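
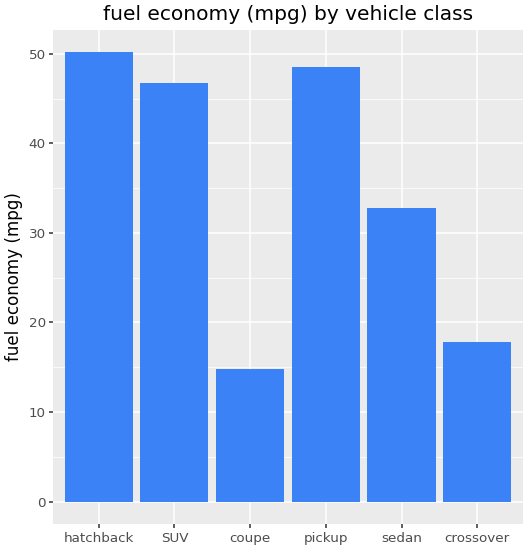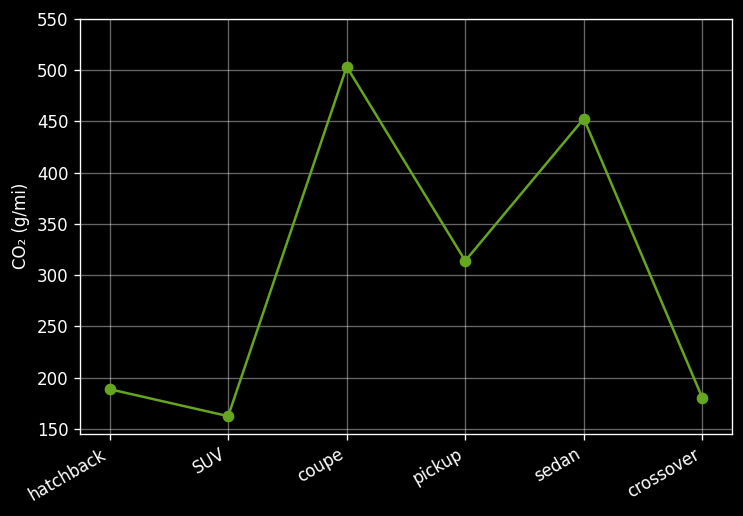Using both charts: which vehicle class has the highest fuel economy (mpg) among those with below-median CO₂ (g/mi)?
Chart 2 median CO₂ (g/mi) ≈ 250; below-median vehicle classes: hatchback, SUV, crossover. Among those, hatchback has the highest fuel economy (mpg) (≈ 50).

hatchback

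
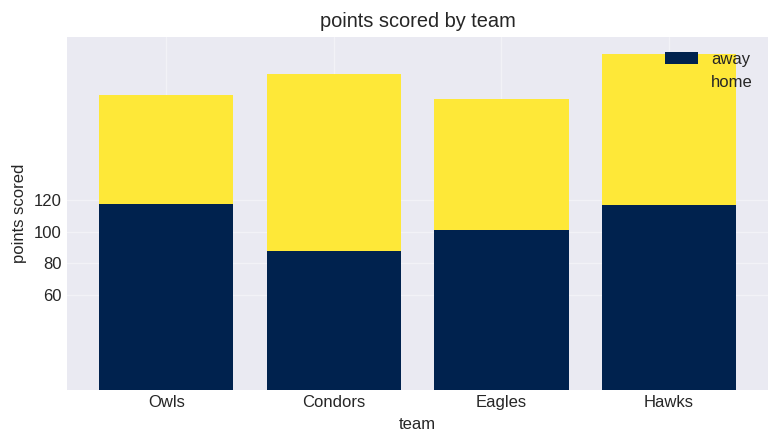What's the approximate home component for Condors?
≈ 120

home top ≈ 200, bottom ≈ 80; segment ≈ 120.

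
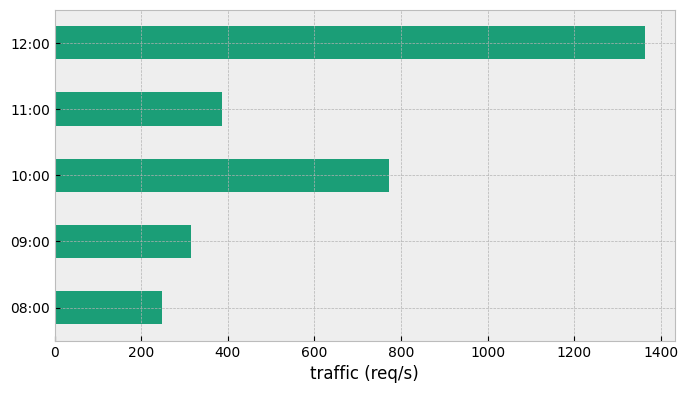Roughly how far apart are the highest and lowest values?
≈ 1200

Max 12:00 ≈ 1400, min 08:00 ≈ 200; range ≈ 1200.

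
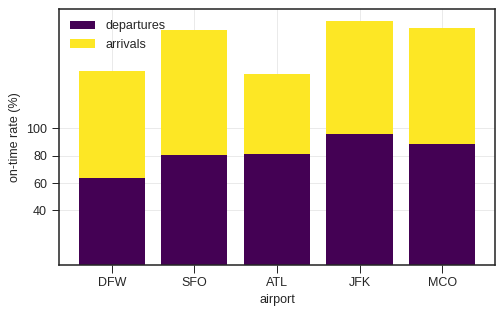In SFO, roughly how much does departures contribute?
departures top ≈ 80, bottom ≈ 0; segment ≈ 80.

≈ 80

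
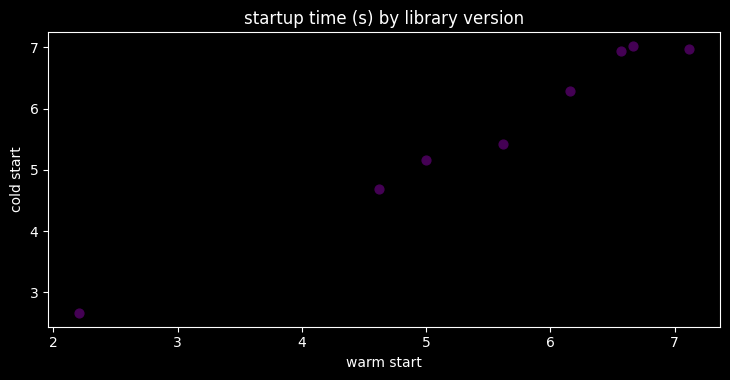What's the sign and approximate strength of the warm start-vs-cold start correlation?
Points are positively correlated; strong (|r| ≈ 1.0).

positive, strong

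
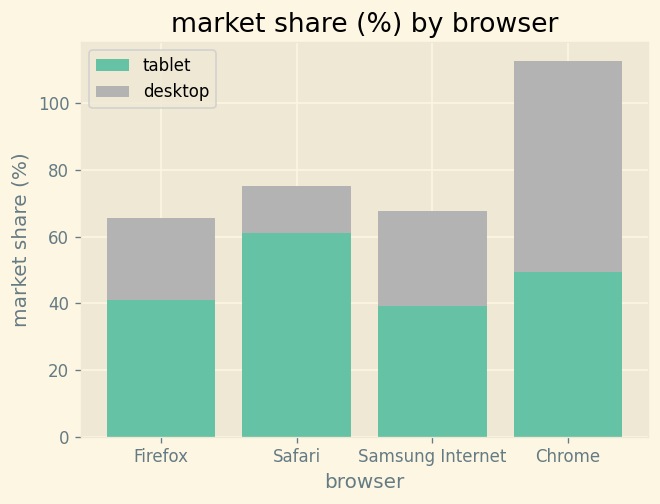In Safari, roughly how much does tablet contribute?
≈ 60

tablet top ≈ 60, bottom ≈ 0; segment ≈ 60.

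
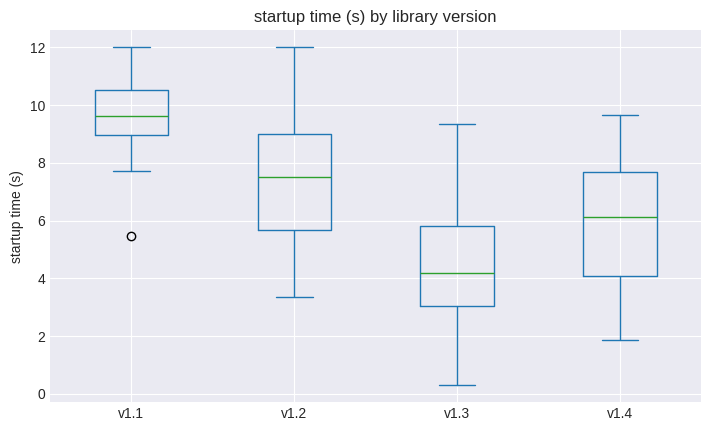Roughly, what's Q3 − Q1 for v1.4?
≈ 3.5

Q3 ≈ 7.5, Q1 ≈ 4.0; IQR ≈ 3.5.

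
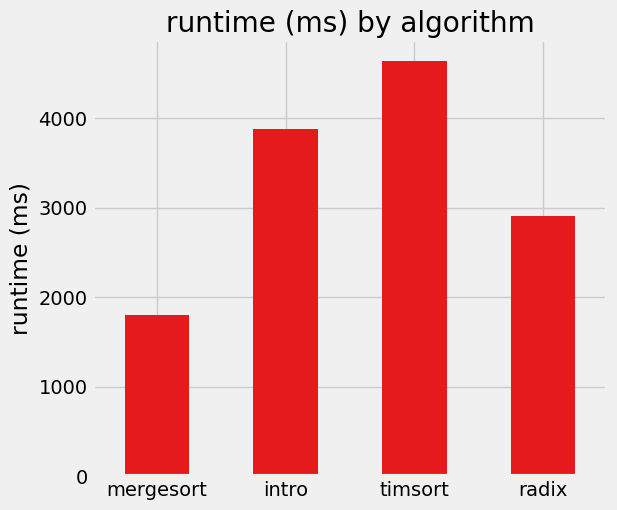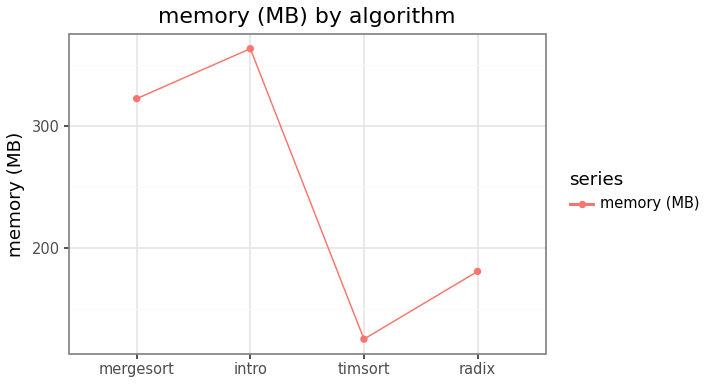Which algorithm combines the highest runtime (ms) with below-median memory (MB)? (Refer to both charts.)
timsort

Chart 2 median memory (MB) ≈ 250; below-median algorithms: timsort, radix. Among those, timsort has the highest runtime (ms) (≈ 4500).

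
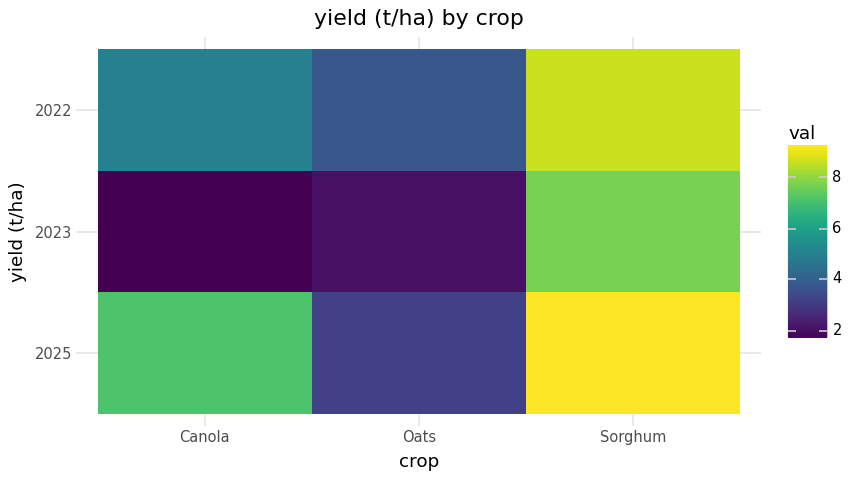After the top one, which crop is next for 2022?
Top 3 for 2022: Sorghum ≈ 9, Canola ≈ 5, Oats ≈ 4.

Canola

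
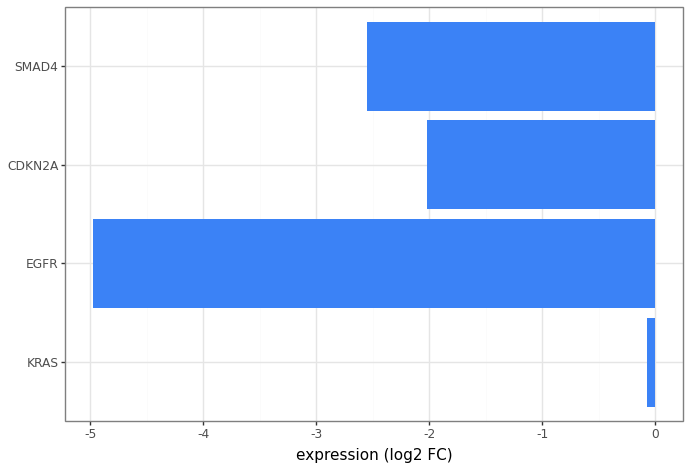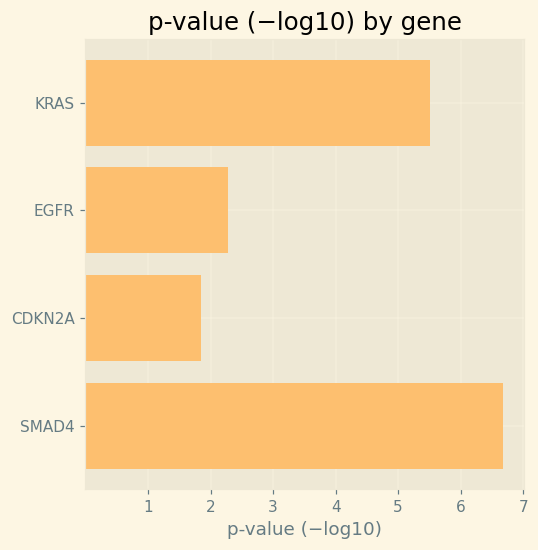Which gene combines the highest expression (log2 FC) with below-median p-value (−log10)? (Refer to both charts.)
Chart 2 median p-value (−log10) ≈ 4; below-median genes: EGFR, CDKN2A. Among those, CDKN2A has the highest expression (log2 FC) (≈ -2).

CDKN2A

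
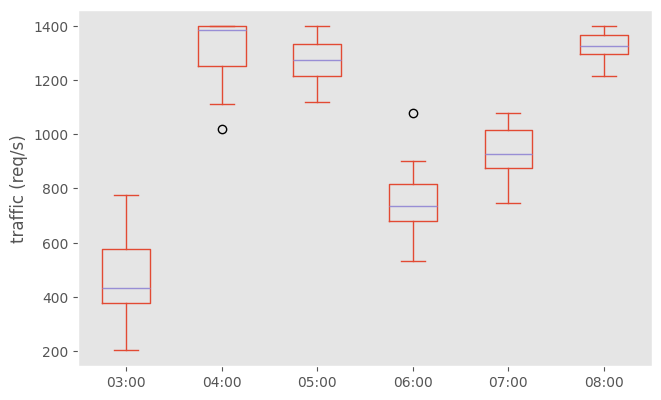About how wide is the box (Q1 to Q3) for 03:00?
Q3 ≈ 600, Q1 ≈ 400; IQR ≈ 200.

≈ 200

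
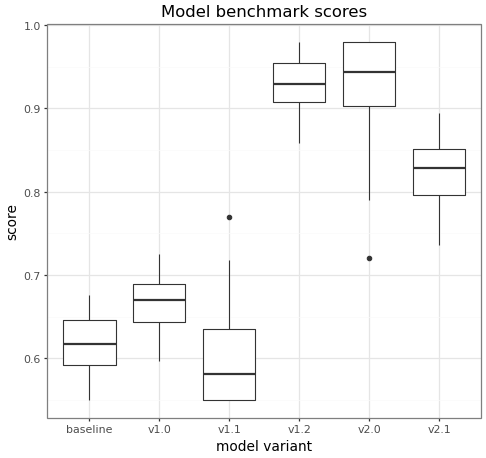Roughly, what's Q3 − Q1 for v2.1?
≈ 0.05

Q3 ≈ 0.85, Q1 ≈ 0.80; IQR ≈ 0.05.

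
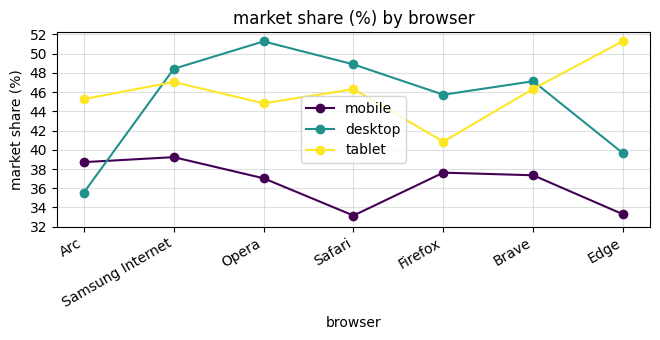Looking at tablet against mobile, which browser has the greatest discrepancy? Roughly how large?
Edge, ≈ 18 %

Edge: tablet ≈ 52, mobile ≈ 34 → gap ≈ 18. Next-largest (Safari) is only ≈ 12.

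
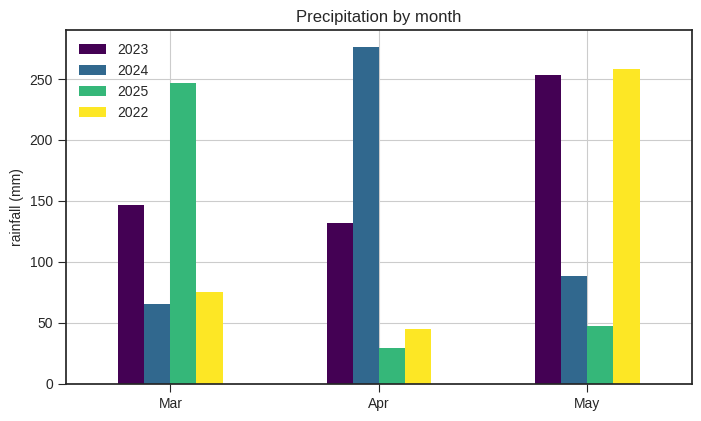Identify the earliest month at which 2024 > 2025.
Apr

Mar: 2024 ≈ 75 vs 2025 ≈ 250 (not yet); Apr: 2024 ≈ 275 vs 2025 ≈ 25 (first crossover).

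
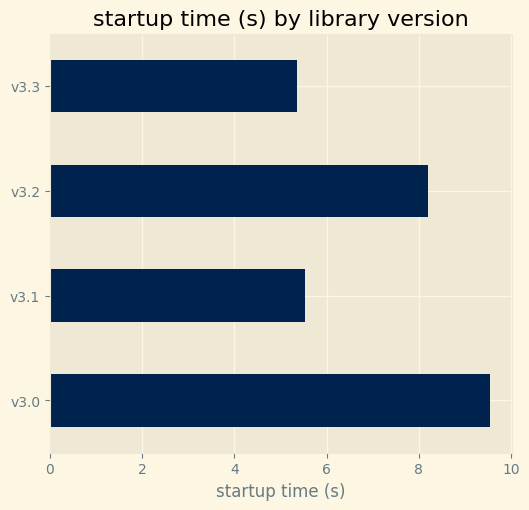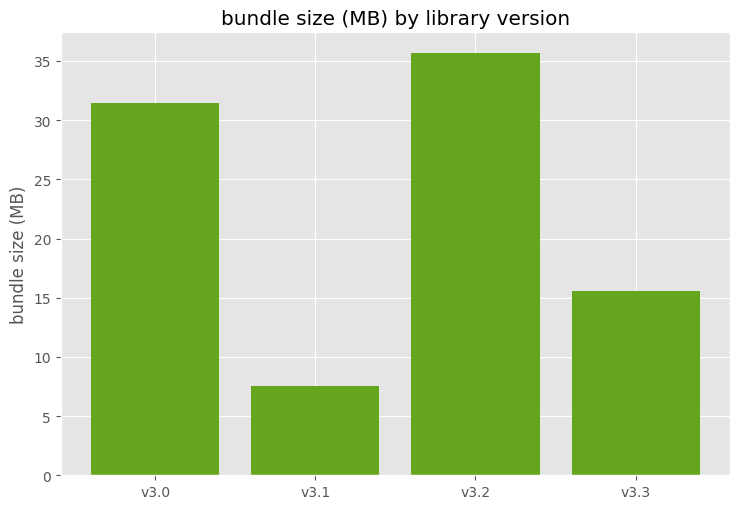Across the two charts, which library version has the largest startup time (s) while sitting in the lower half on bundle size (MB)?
v3.1

Chart 2 median bundle size (MB) ≈ 25; below-median library versions: v3.1, v3.3. Among those, v3.1 has the highest startup time (s) (≈ 6).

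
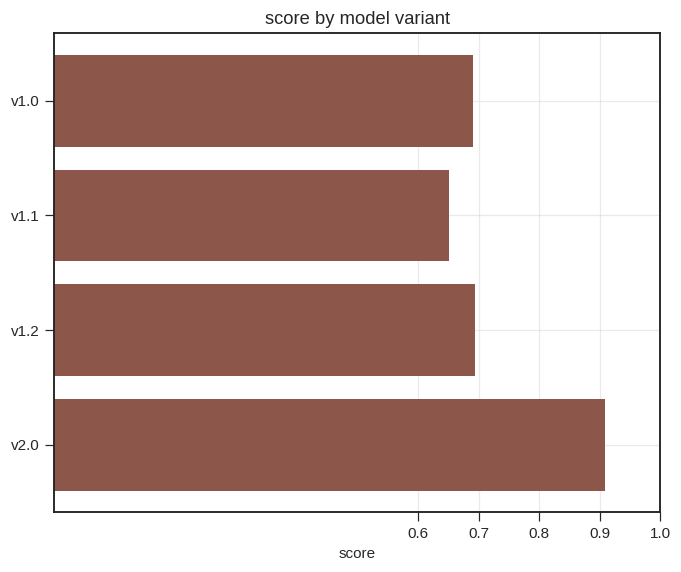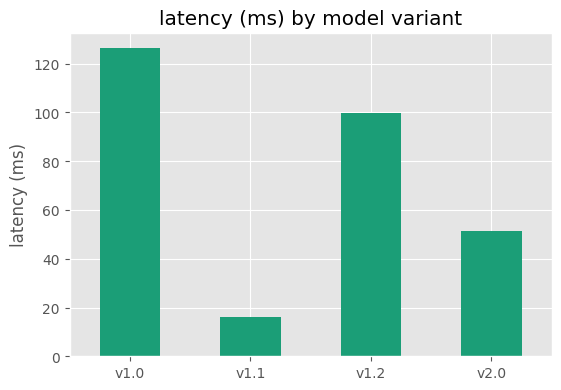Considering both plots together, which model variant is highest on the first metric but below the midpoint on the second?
v2.0

Chart 2 median latency (ms) ≈ 80; below-median model variants: v1.1, v2.0. Among those, v2.0 has the highest score (≈ 0.9).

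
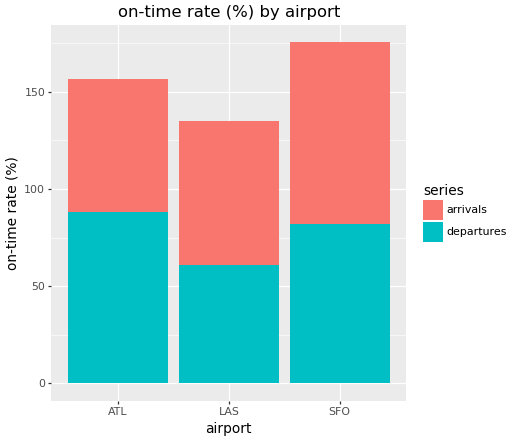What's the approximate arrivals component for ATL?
≈ 80

arrivals top ≈ 160, bottom ≈ 80; segment ≈ 80.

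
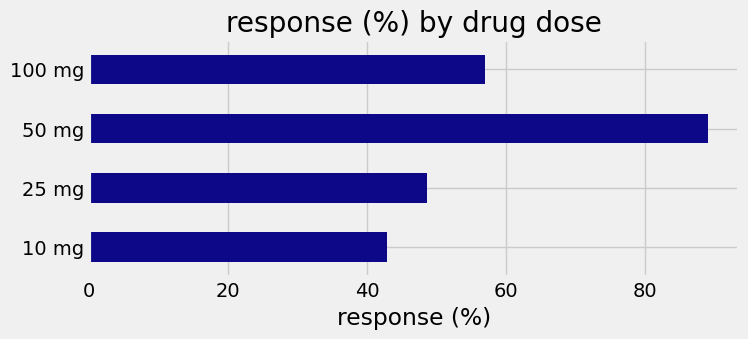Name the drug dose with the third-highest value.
Top 4: 50 mg ≈ 90, 100 mg ≈ 60, 25 mg ≈ 50, 10 mg ≈ 40.

25 mg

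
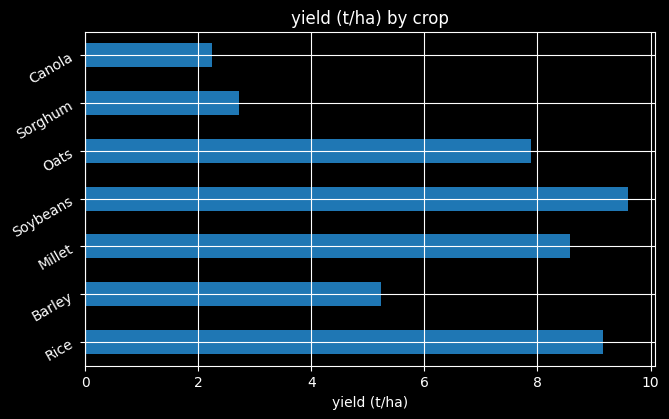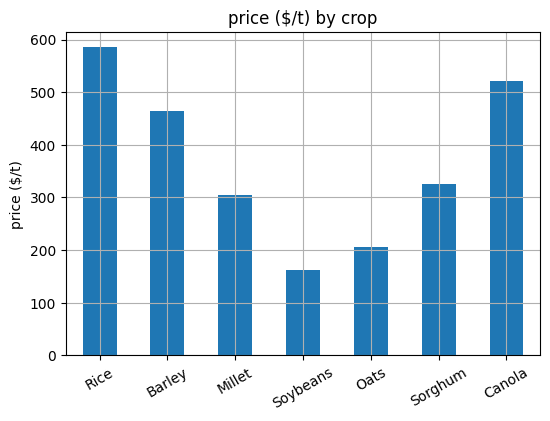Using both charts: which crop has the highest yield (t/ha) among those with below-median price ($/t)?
Soybeans

Chart 2 median price ($/t) ≈ 300; below-median crops: Millet, Soybeans, Oats. Among those, Soybeans has the highest yield (t/ha) (≈ 10).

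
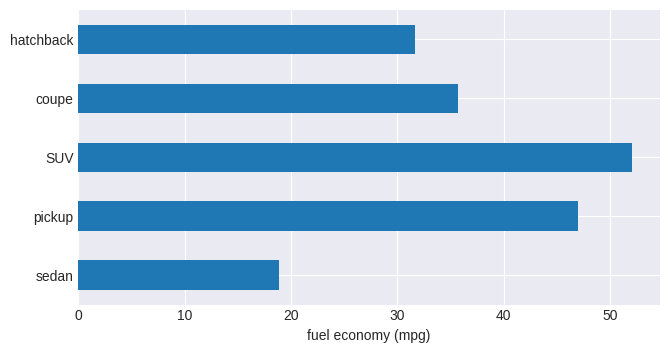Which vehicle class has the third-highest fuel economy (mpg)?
coupe

Top 4: SUV ≈ 50, pickup ≈ 45, coupe ≈ 35, hatchback ≈ 30.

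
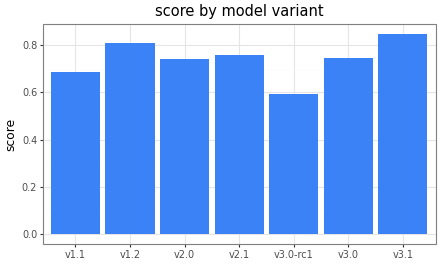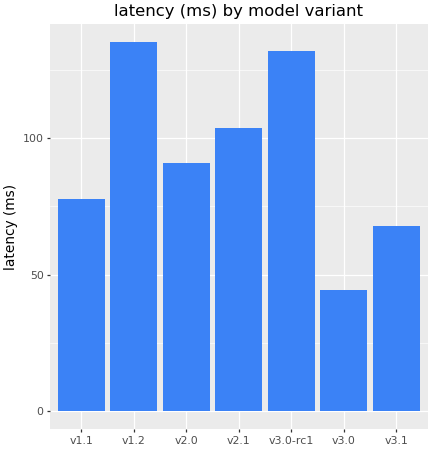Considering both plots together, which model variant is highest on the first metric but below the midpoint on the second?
v3.1

Chart 2 median latency (ms) ≈ 100; below-median model variants: v1.1, v3.0, v3.1. Among those, v3.1 has the highest score (≈ 0.8).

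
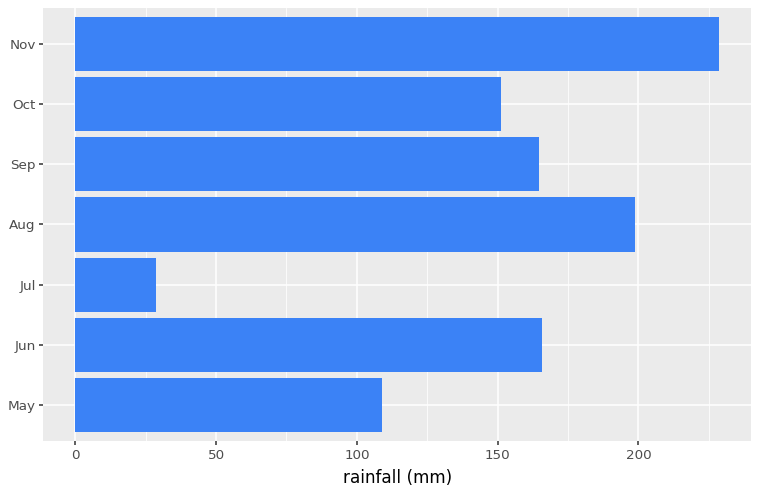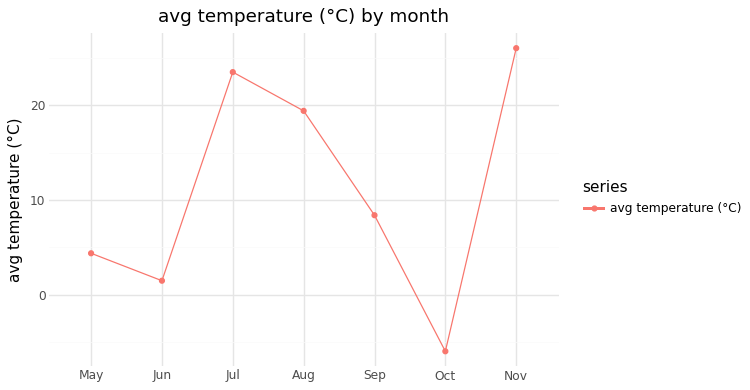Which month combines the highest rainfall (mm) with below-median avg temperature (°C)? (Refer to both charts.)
Chart 2 median avg temperature (°C) ≈ 10; below-median months: May, Jun, Oct. Among those, Jun has the highest rainfall (mm) (≈ 175).

Jun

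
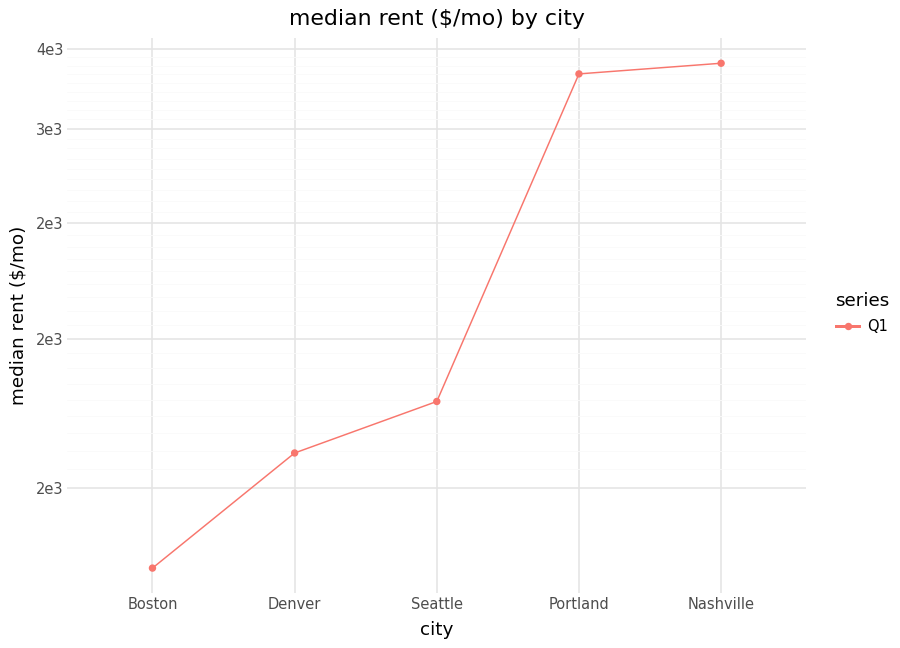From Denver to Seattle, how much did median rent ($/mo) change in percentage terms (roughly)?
Denver ≈ 1600, Seattle ≈ 1800; (1800 − 1600) / 1600 ≈ +12.5%.

≈ +12.5%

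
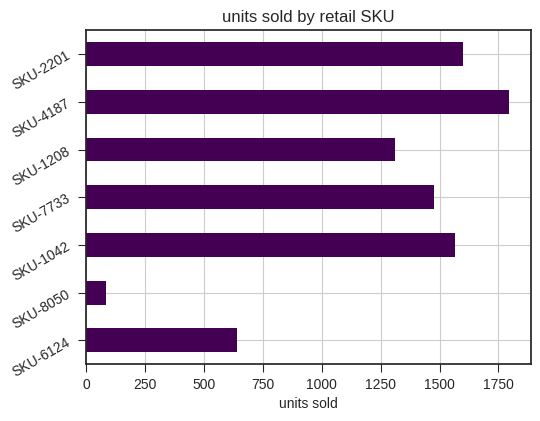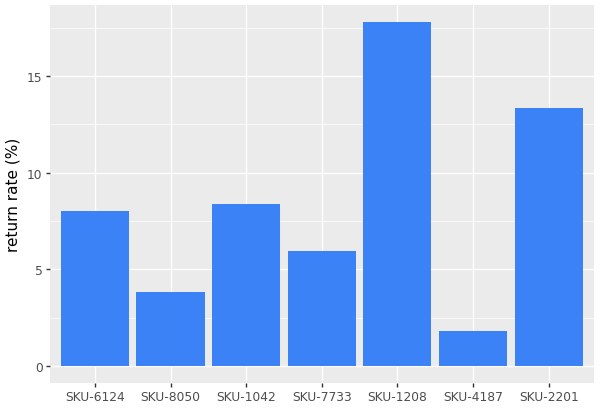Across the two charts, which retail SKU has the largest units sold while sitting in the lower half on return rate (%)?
Chart 2 median return rate (%) ≈ 8; below-median retail SKUs: SKU-8050, SKU-7733, SKU-4187. Among those, SKU-4187 has the highest units sold (≈ 1800).

SKU-4187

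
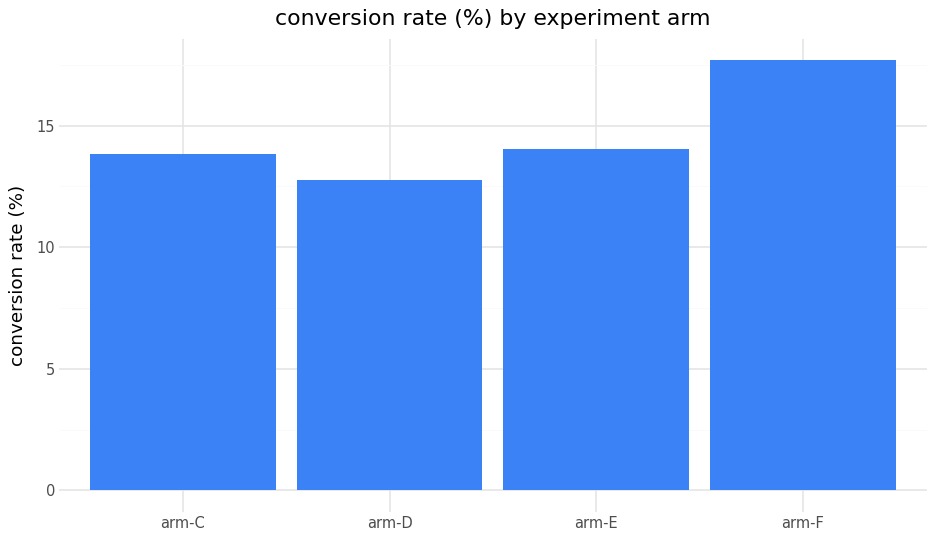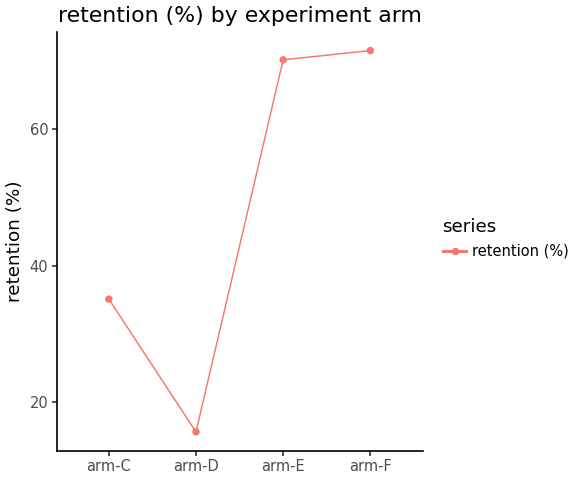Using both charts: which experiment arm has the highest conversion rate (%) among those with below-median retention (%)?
Chart 2 median retention (%) ≈ 50; below-median experiment arms: arm-C, arm-D. Among those, arm-C has the highest conversion rate (%) (≈ 14).

arm-C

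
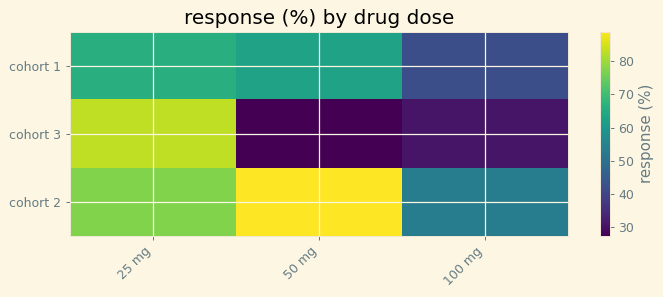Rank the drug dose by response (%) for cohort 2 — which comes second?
Top 3 for cohort 2: 50 mg ≈ 90, 25 mg ≈ 80, 100 mg ≈ 50.

25 mg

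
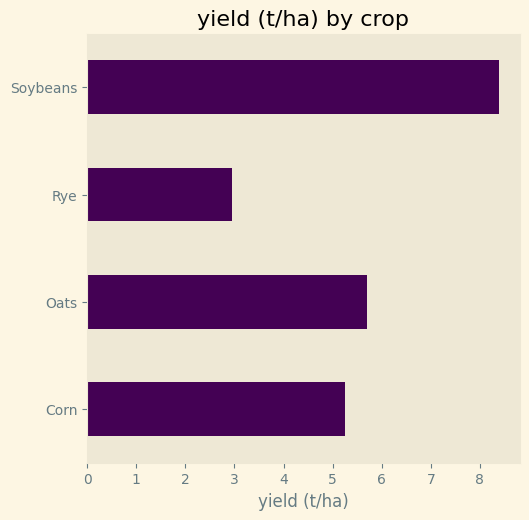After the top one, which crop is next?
Top 3: Soybeans ≈ 8, Oats ≈ 6, Corn ≈ 5.

Oats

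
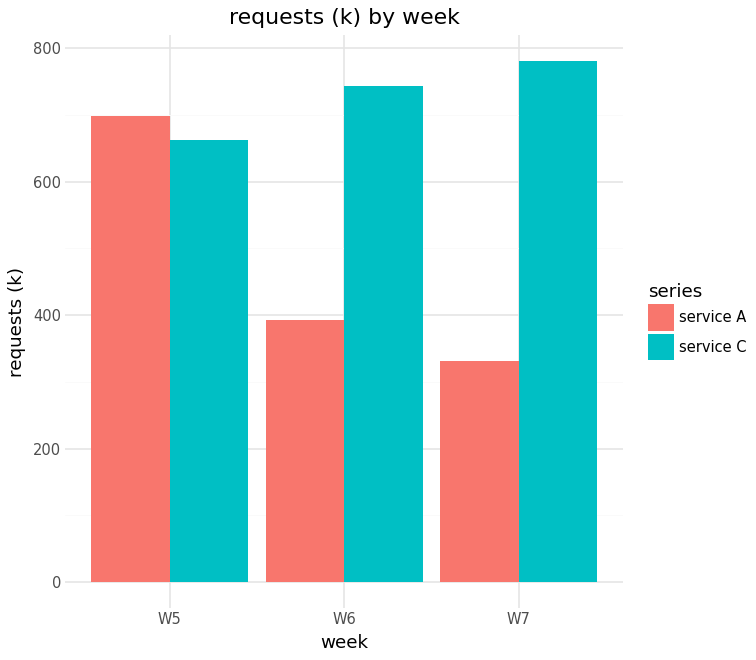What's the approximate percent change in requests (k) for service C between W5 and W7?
≈ +14.3%

W5 ≈ 700, W7 ≈ 800; (800 − 700) / 700 ≈ +14.3%.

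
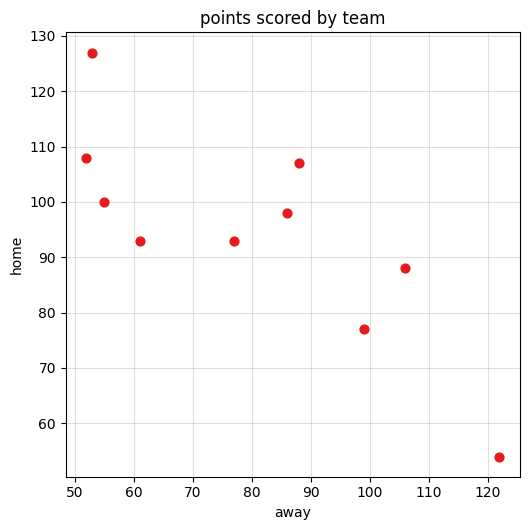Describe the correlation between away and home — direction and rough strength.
Points are negatively correlated; strong (|r| ≈ 0.8).

negative, strong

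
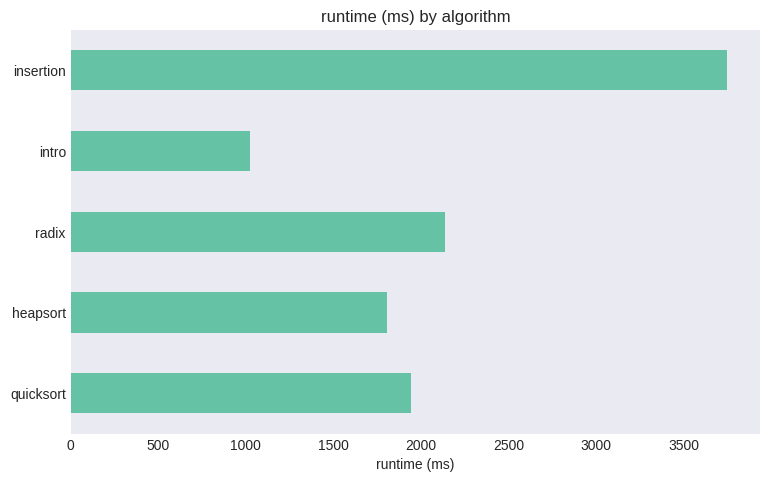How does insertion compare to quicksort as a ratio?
≈ 1.75×

insertion ≈ 3500, quicksort ≈ 2000; 3500/2000 ≈ 1.75.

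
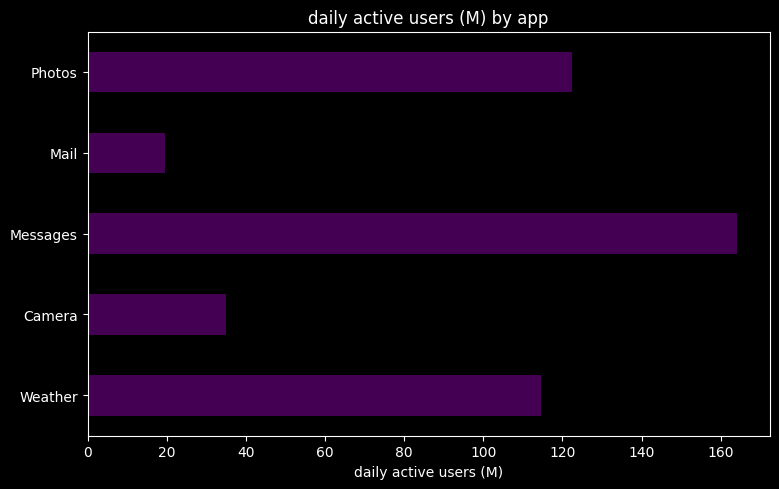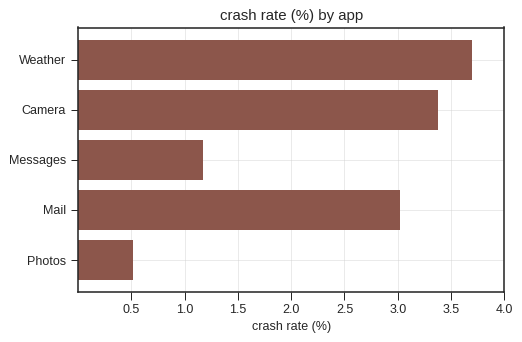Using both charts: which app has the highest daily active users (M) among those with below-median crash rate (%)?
Chart 2 median crash rate (%) ≈ 3; below-median apps: Messages, Photos. Among those, Messages has the highest daily active users (M) (≈ 160).

Messages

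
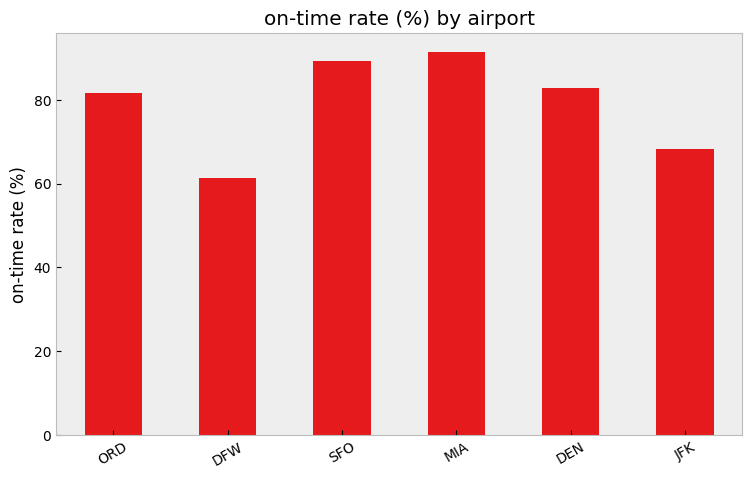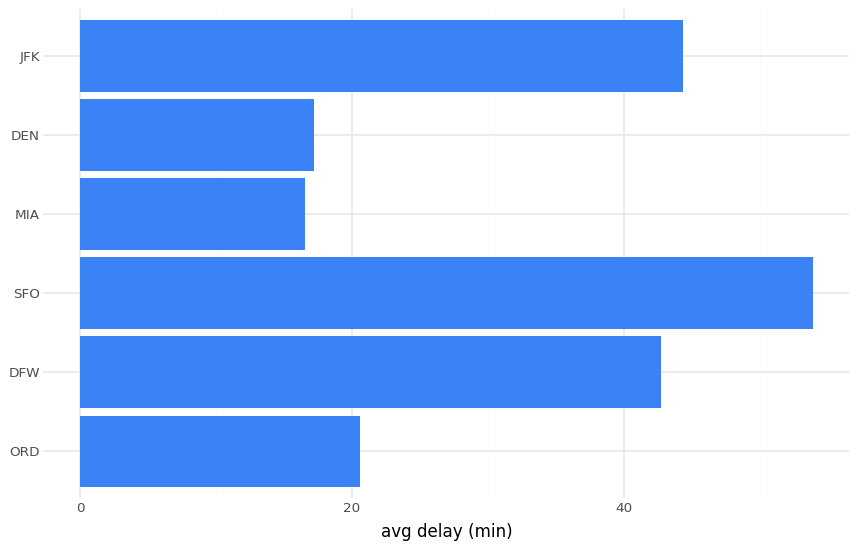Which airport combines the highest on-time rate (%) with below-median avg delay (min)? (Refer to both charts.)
Chart 2 median avg delay (min) ≈ 30; below-median airports: ORD, MIA, DEN. Among those, MIA has the highest on-time rate (%) (≈ 90).

MIA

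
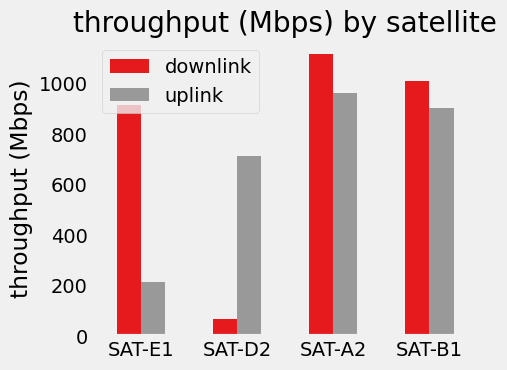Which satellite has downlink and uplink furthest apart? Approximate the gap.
SAT-E1: downlink ≈ 900, uplink ≈ 200 → gap ≈ 700. Next-largest (SAT-D2) is only ≈ 600.

SAT-E1, ≈ 700 Mbps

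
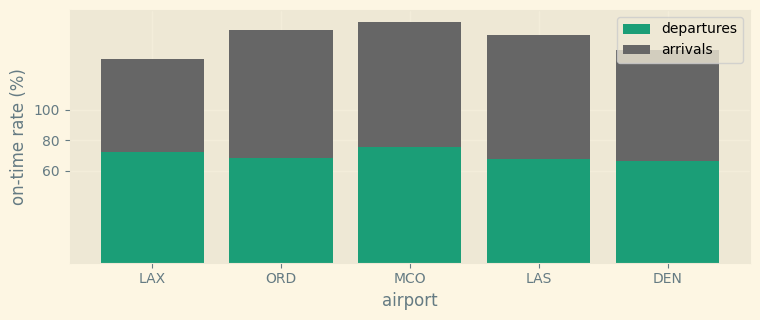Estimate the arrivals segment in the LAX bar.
≈ 60

arrivals top ≈ 140, bottom ≈ 80; segment ≈ 60.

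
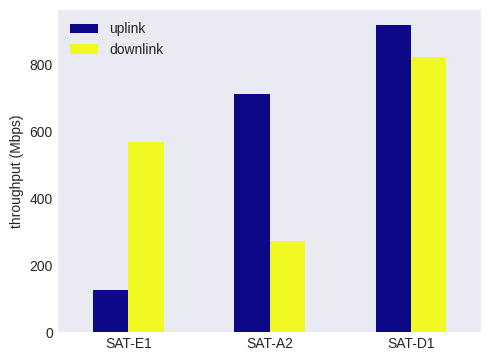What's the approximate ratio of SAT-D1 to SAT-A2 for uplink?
≈ 1.29×

SAT-D1 ≈ 900, SAT-A2 ≈ 700; 900/700 ≈ 1.29.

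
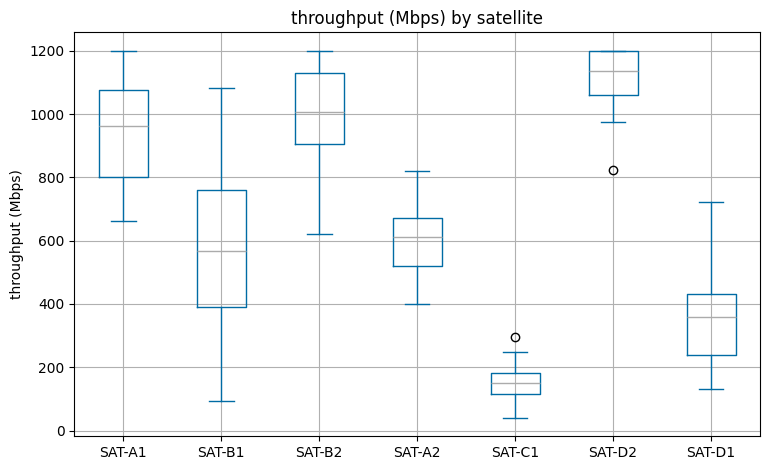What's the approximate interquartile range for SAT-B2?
≈ 200

Q3 ≈ 1100, Q1 ≈ 900; IQR ≈ 200.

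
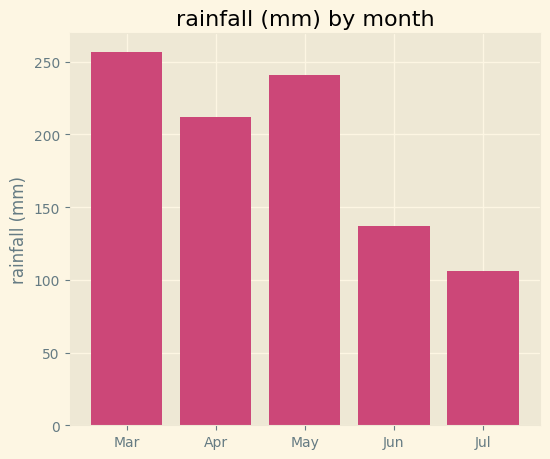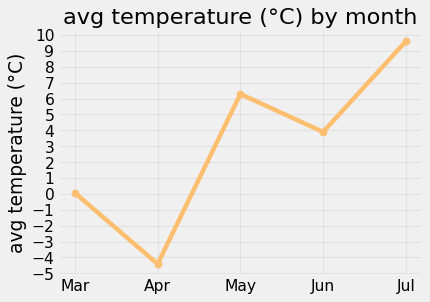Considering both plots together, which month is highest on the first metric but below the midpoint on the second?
Mar

Chart 2 median avg temperature (°C) ≈ 4; below-median months: Mar, Apr. Among those, Mar has the highest rainfall (mm) (≈ 250).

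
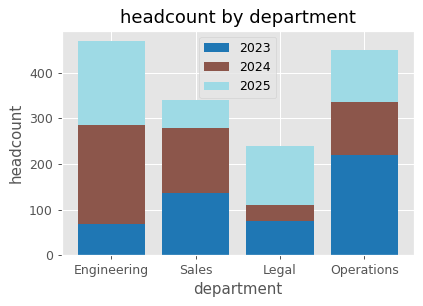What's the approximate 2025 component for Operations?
≈ 100

2025 top ≈ 450, bottom ≈ 350; segment ≈ 100.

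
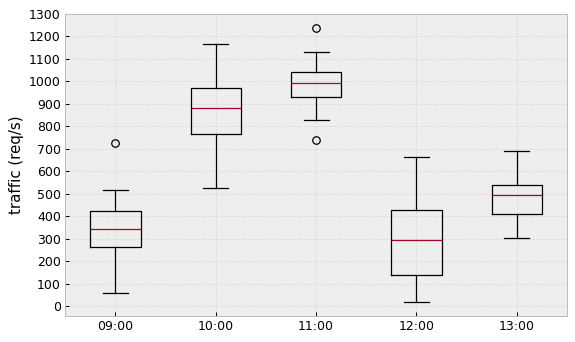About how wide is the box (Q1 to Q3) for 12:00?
≈ 300

Q3 ≈ 400, Q1 ≈ 100; IQR ≈ 300.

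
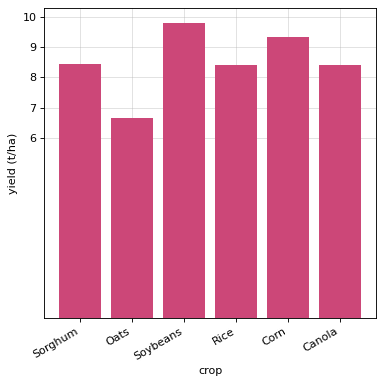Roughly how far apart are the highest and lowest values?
Max Soybeans ≈ 10, min Oats ≈ 7; range ≈ 3.

≈ 3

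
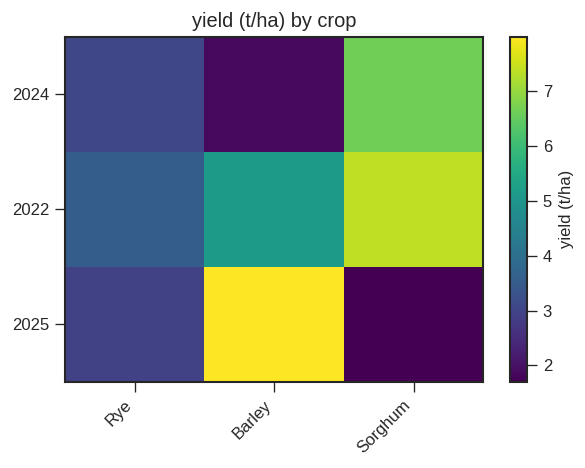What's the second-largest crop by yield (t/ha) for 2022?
Barley

Top 3 for 2022: Sorghum ≈ 7, Barley ≈ 5, Rye ≈ 4.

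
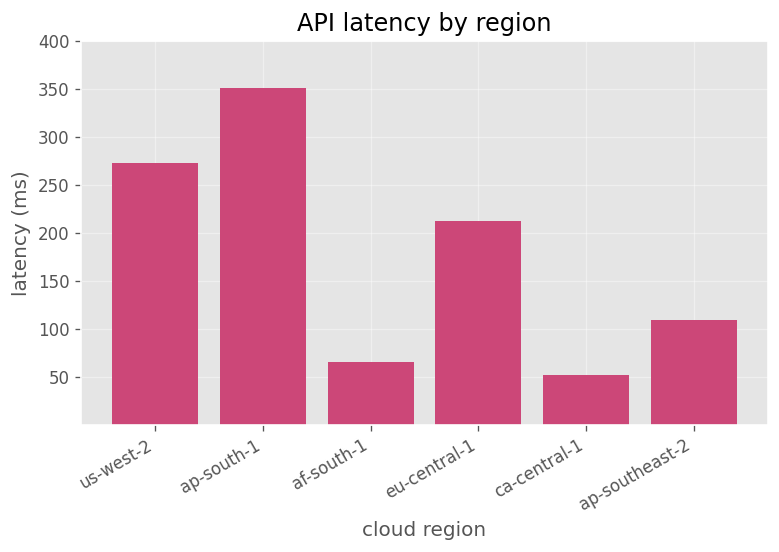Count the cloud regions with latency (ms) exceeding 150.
3

Above 150: us-west-2, ap-south-1, eu-central-1.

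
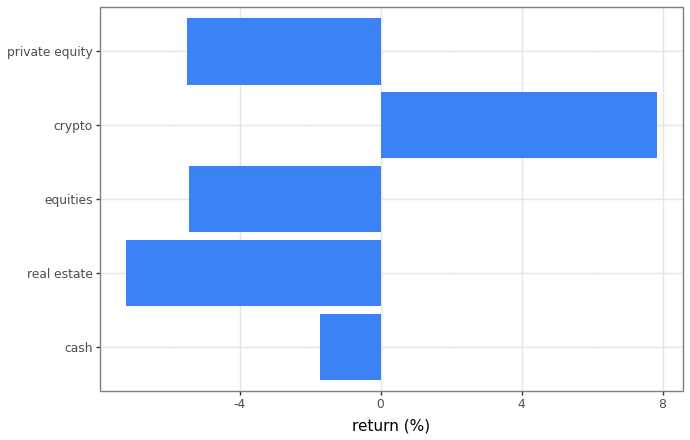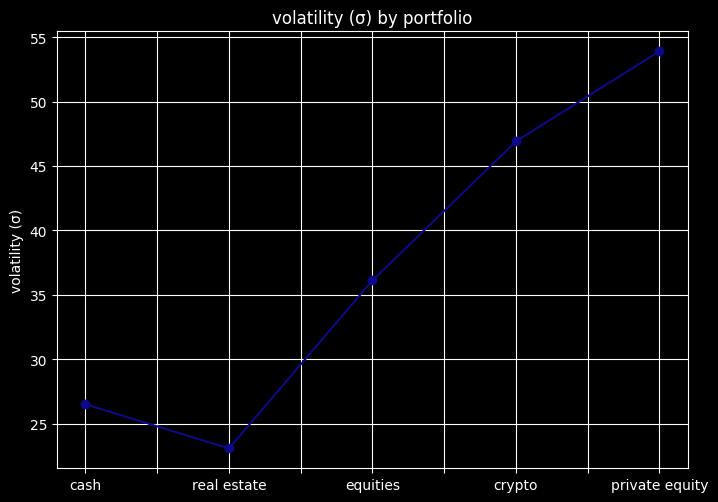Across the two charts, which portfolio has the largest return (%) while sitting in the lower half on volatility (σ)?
Chart 2 median volatility (σ) ≈ 35; below-median portfolios: cash, real estate. Among those, cash has the highest return (%) (≈ -2).

cash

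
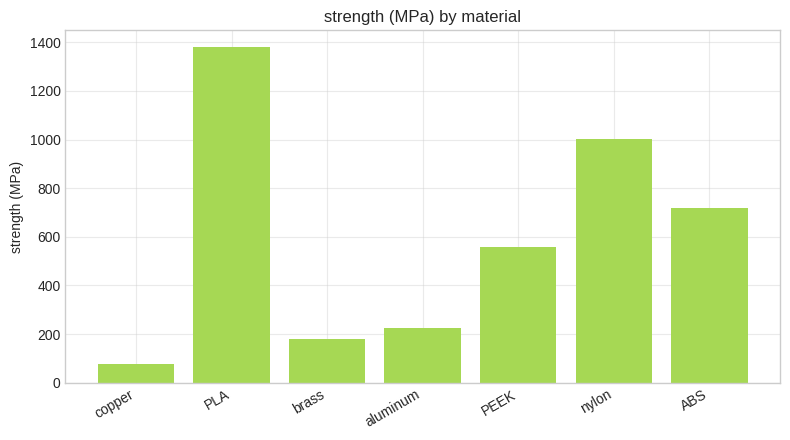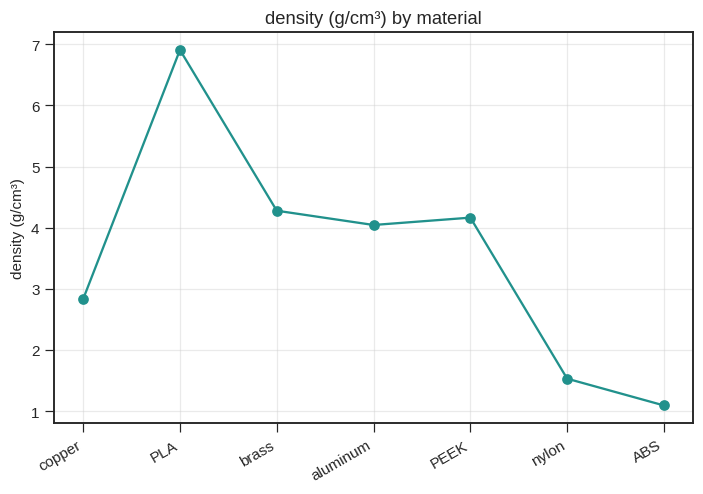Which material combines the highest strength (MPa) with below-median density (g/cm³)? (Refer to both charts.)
nylon

Chart 2 median density (g/cm³) ≈ 4; below-median materials: copper, nylon, ABS. Among those, nylon has the highest strength (MPa) (≈ 1000).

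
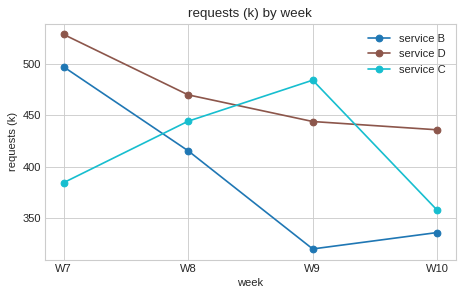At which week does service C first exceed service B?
W8

W7: service C ≈ 380 vs service B ≈ 500 (not yet); W8: service C ≈ 440 vs service B ≈ 420 (first crossover).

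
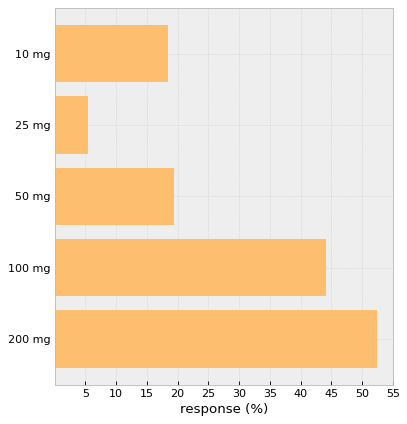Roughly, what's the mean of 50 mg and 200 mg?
(20 + 50) / 2 ≈ 35.

≈ 35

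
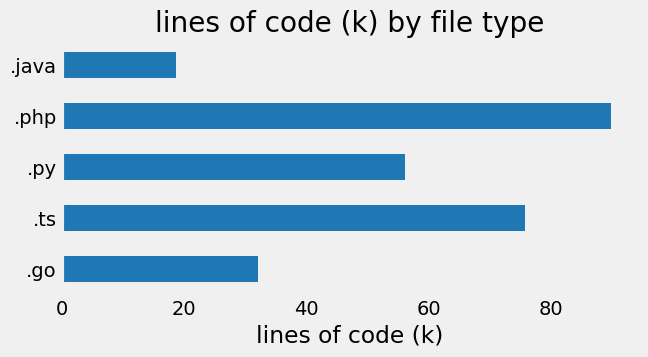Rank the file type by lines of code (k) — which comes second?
Top 3: .php ≈ 90, .ts ≈ 80, .py ≈ 60.

.ts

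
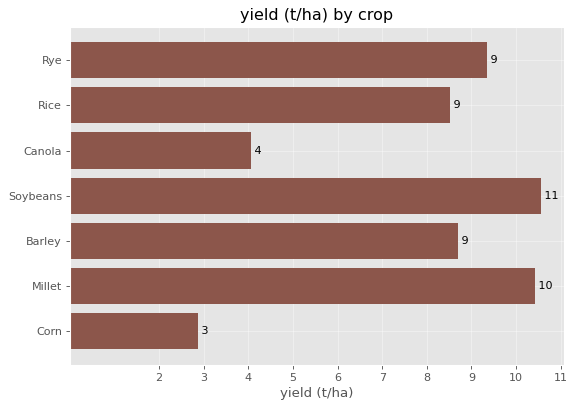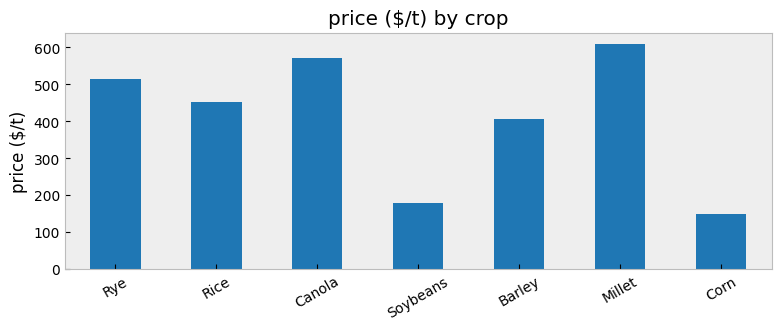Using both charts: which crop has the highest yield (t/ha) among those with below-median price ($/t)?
Soybeans

Chart 2 median price ($/t) ≈ 500; below-median crops: Soybeans, Barley, Corn. Among those, Soybeans has the highest yield (t/ha) (≈ 11).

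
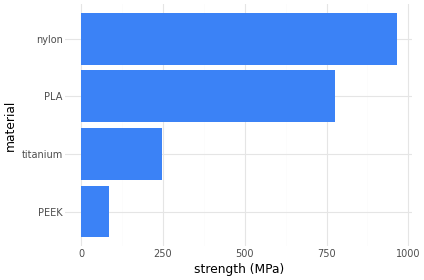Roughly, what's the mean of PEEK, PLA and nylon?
(100 + 800 + 1000) / 3 ≈ 633.

≈ 633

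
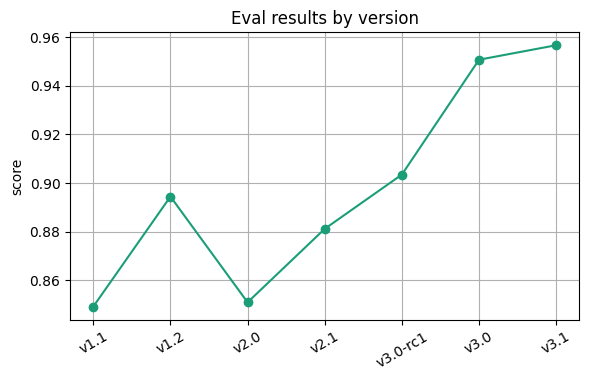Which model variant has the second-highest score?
v3.0

Top 3: v3.1 ≈ 0.96, v3.0 ≈ 0.95, v3.0-rc1 ≈ 0.90.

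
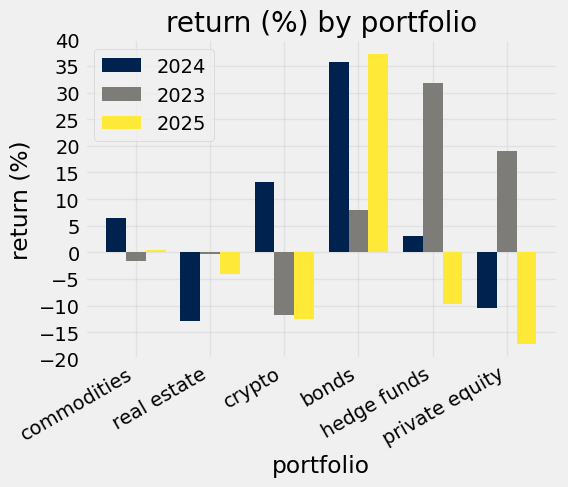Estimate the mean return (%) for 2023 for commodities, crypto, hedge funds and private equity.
≈ 10

(0 + -10 + 30 + 20) / 4 ≈ 10.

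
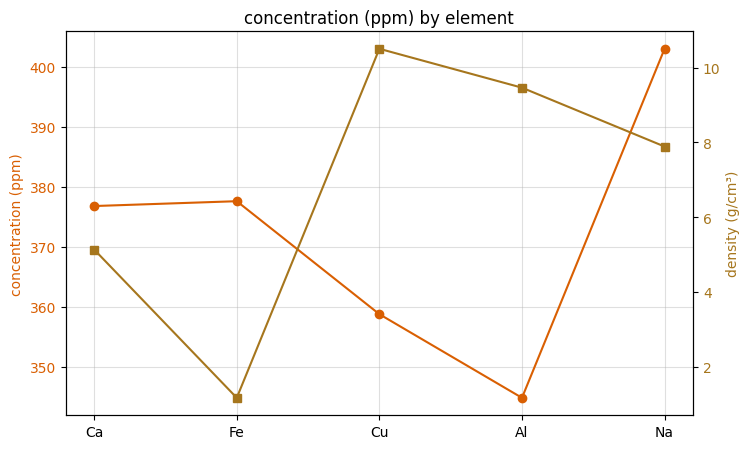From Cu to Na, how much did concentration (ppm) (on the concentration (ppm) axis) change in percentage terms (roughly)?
Cu ≈ 360, Na ≈ 405; (405 − 360) / 360 ≈ +12.5%.

≈ +12.5%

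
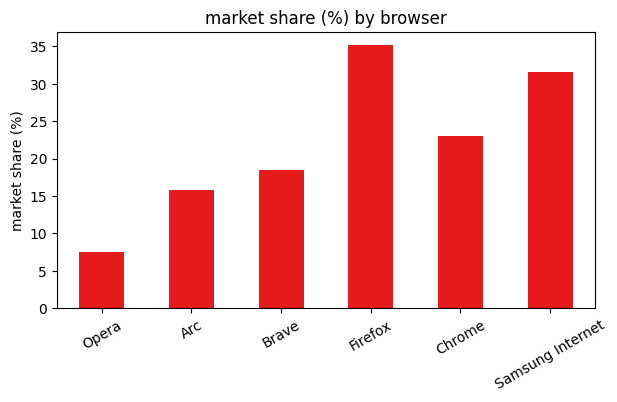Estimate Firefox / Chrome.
Firefox ≈ 35, Chrome ≈ 25; 35/25 ≈ 1.4.

≈ 1.4×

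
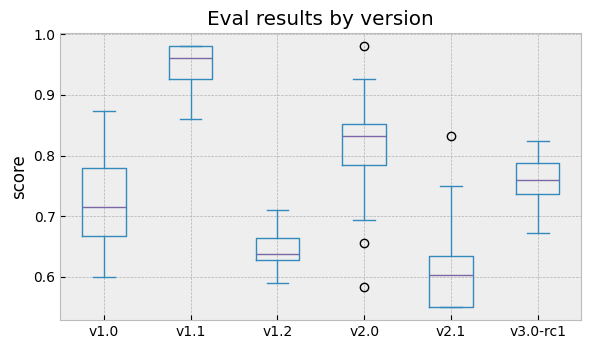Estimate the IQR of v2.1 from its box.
≈ 0.10

Q3 ≈ 0.65, Q1 ≈ 0.55; IQR ≈ 0.10.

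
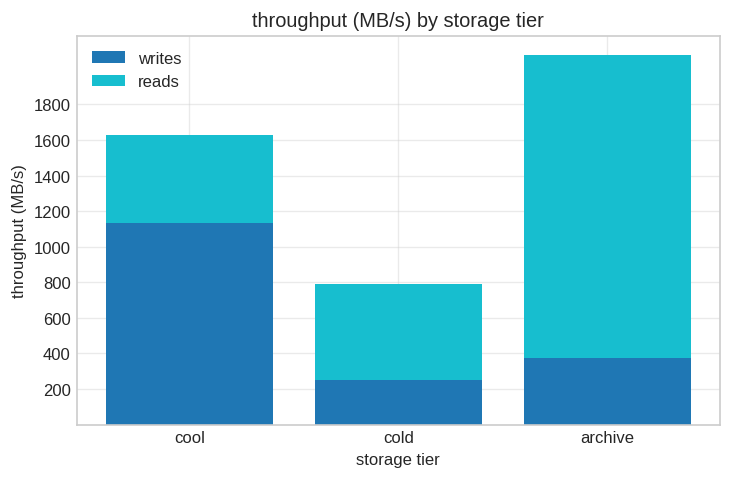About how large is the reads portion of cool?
≈ 400

reads top ≈ 1600, bottom ≈ 1200; segment ≈ 400.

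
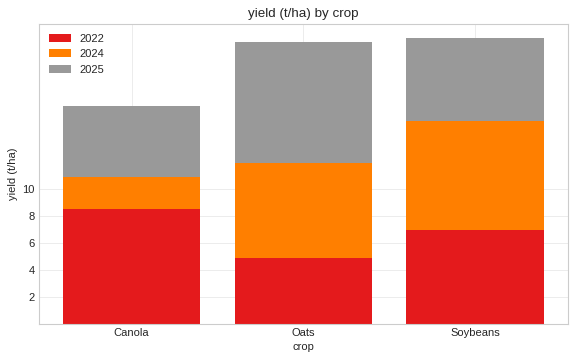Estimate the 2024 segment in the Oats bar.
2024 top ≈ 12, bottom ≈ 4; segment ≈ 8.

≈ 8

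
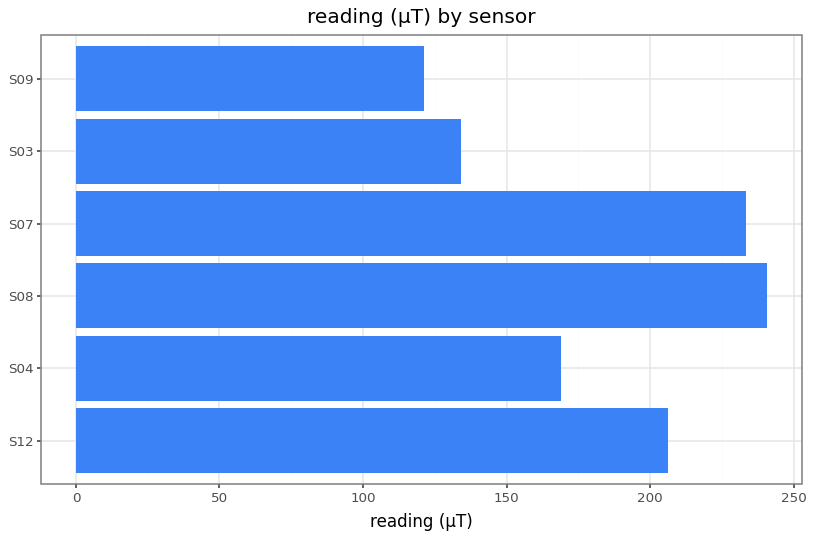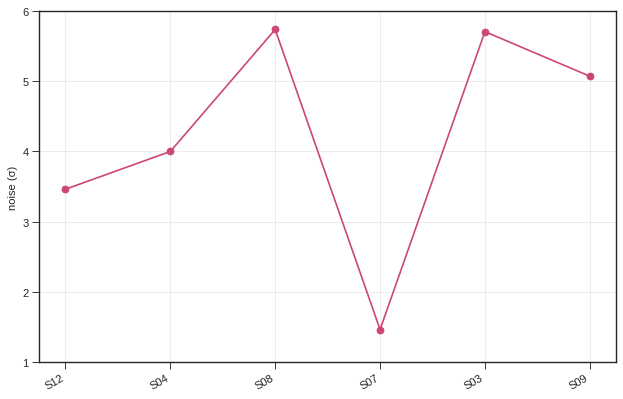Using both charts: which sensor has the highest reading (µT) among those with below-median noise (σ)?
Chart 2 median noise (σ) ≈ 5; below-median sensors: S12, S04, S07. Among those, S07 has the highest reading (µT) (≈ 225).

S07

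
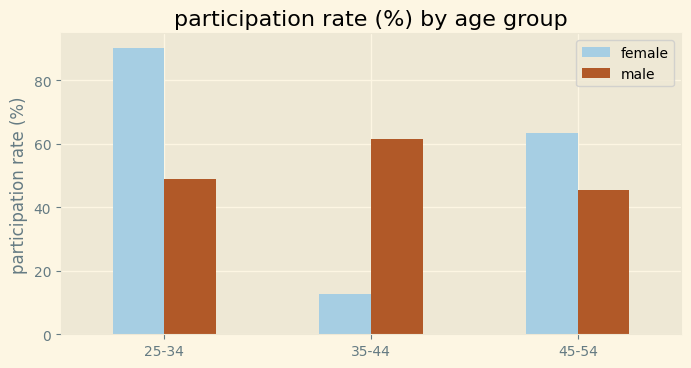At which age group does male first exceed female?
35-44

25-34: male ≈ 50 vs female ≈ 90 (not yet); 35-44: male ≈ 60 vs female ≈ 10 (first crossover).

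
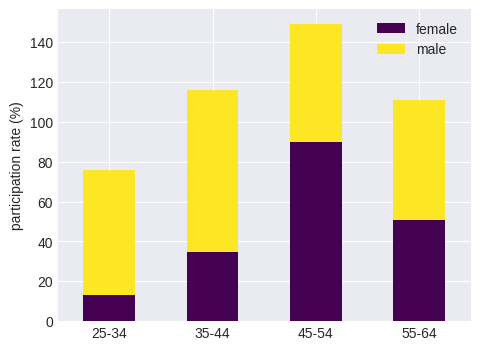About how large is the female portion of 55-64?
female top ≈ 60, bottom ≈ 0; segment ≈ 60.

≈ 60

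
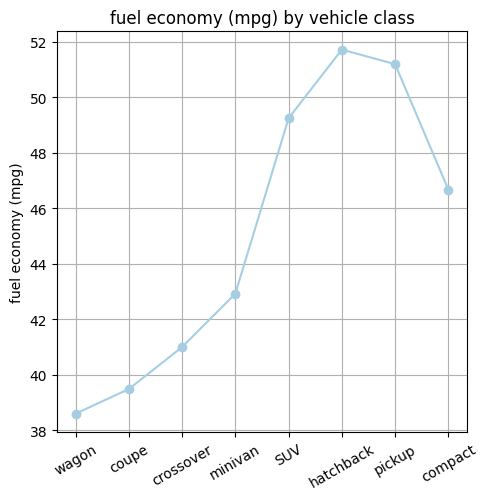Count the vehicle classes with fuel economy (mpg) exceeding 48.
3

Above 48: SUV, hatchback, pickup.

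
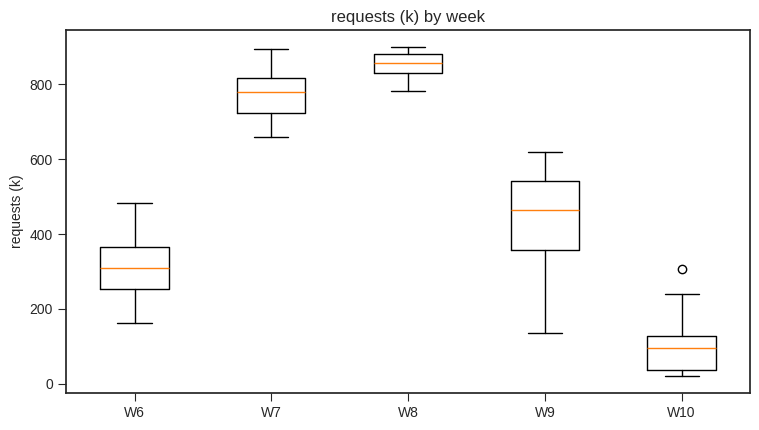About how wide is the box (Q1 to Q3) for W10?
Q3 ≈ 100, Q1 ≈ 0; IQR ≈ 100.

≈ 100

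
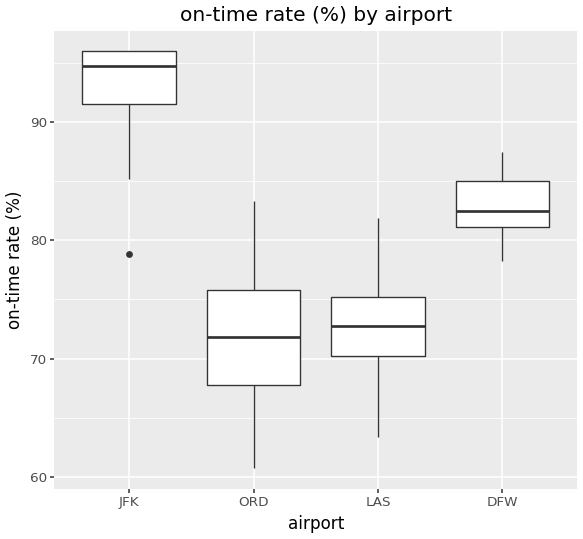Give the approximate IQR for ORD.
Q3 ≈ 76, Q1 ≈ 68; IQR ≈ 8.

≈ 8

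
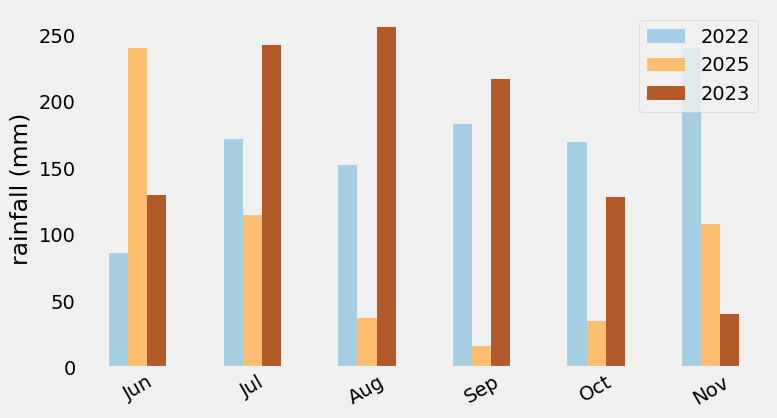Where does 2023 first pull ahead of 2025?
Jun: 2023 ≈ 125 vs 2025 ≈ 250 (not yet); Jul: 2023 ≈ 250 vs 2025 ≈ 125 (first crossover).

Jul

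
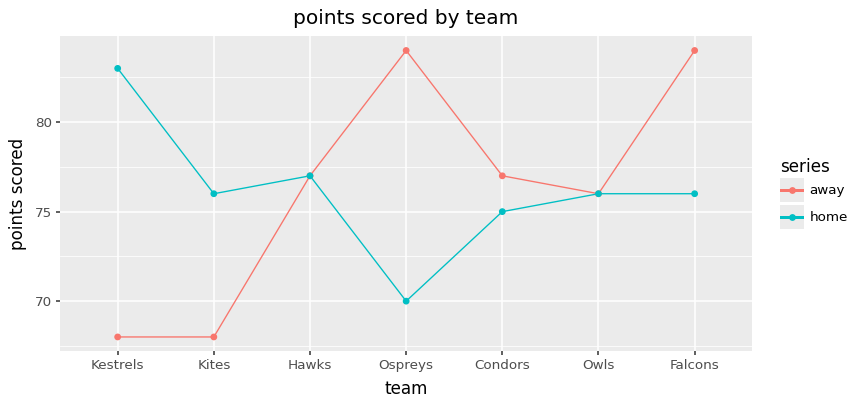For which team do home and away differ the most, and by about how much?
Kestrels: home ≈ 84, away ≈ 68 → gap ≈ 16. Next-largest (Ospreys) is only ≈ 14.

Kestrels, ≈ 16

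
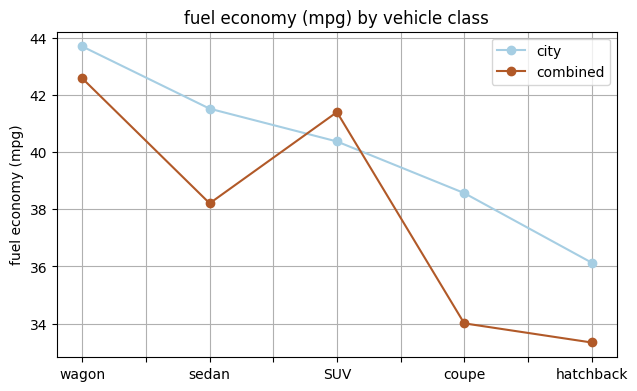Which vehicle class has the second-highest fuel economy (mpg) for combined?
SUV

Top 3 for combined: wagon ≈ 43, SUV ≈ 41, sedan ≈ 38.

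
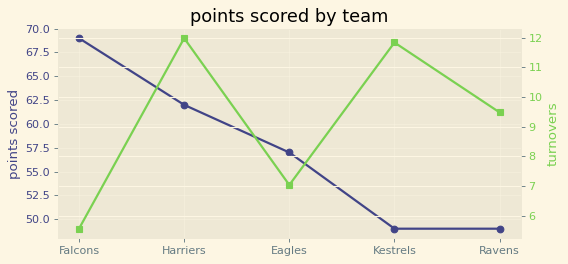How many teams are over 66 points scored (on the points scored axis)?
Above 66: Falcons.

1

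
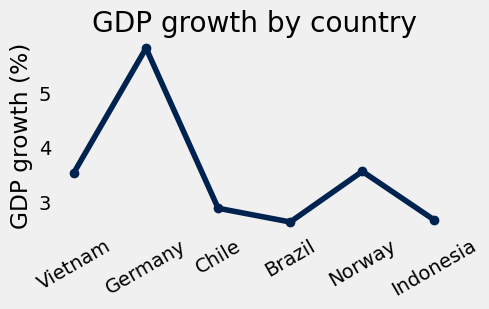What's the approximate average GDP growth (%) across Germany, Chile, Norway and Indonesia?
(6.0 + 3.0 + 3.5 + 2.5) / 4 ≈ 3.75.

≈ 3.75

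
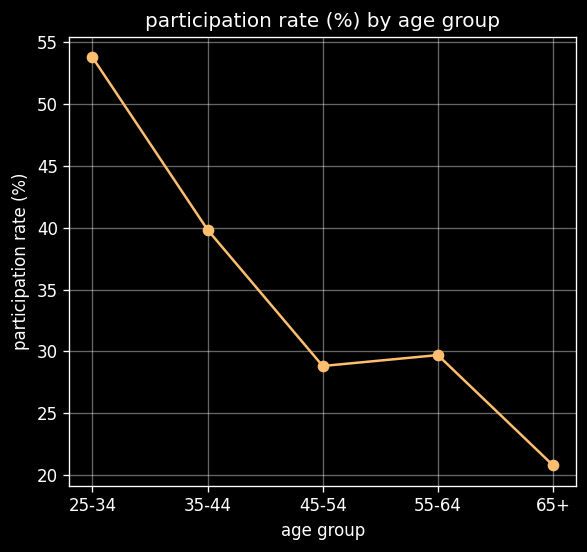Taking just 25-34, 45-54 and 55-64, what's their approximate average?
≈ 38

(55 + 30 + 30) / 3 ≈ 38.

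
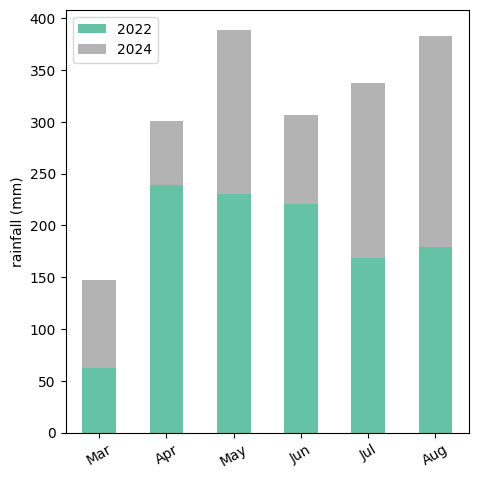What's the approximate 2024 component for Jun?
≈ 100

2024 top ≈ 300, bottom ≈ 200; segment ≈ 100.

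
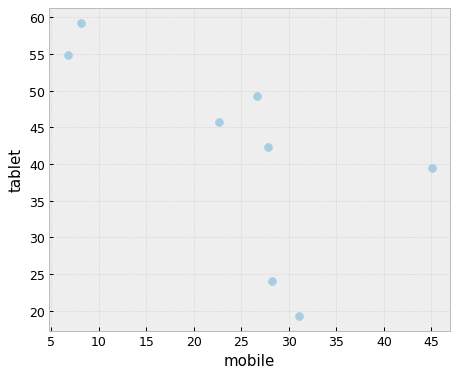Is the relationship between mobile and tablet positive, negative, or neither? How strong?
Points are negatively correlated; moderate (|r| ≈ 0.6).

negative, moderate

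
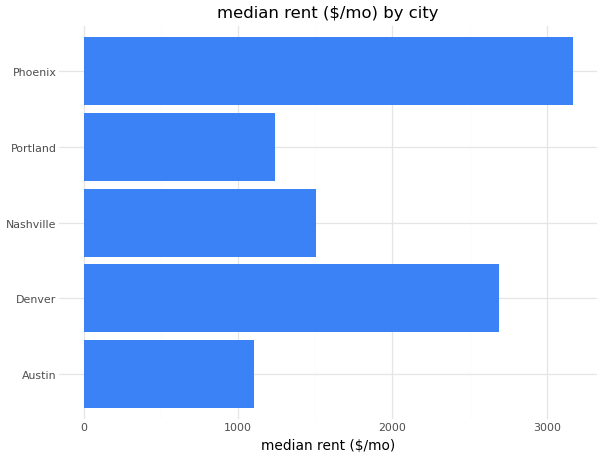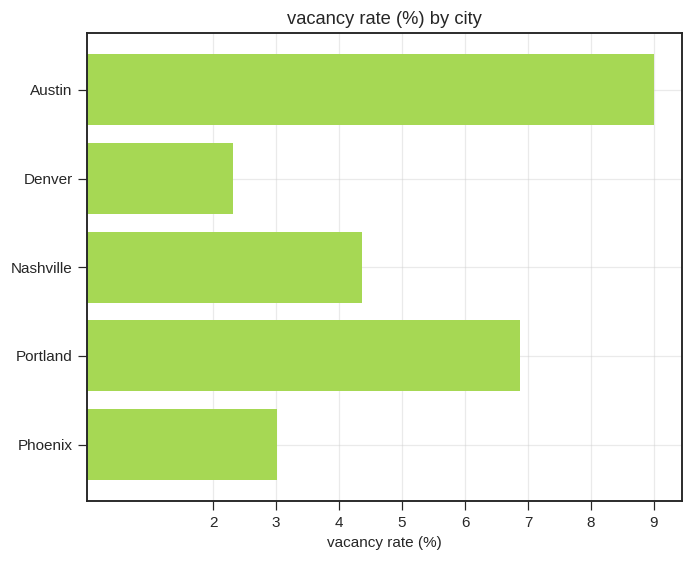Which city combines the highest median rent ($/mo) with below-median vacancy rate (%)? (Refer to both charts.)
Chart 2 median vacancy rate (%) ≈ 4; below-median cities: Denver, Phoenix. Among those, Phoenix has the highest median rent ($/mo) (≈ 3000).

Phoenix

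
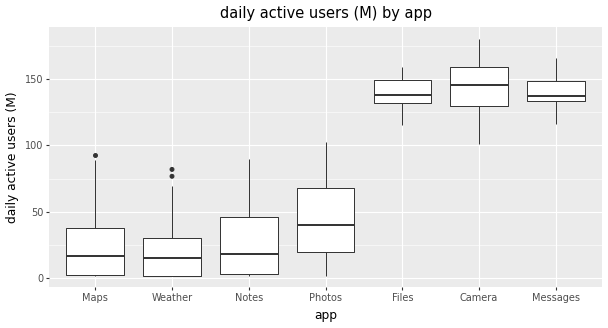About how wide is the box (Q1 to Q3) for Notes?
Q3 ≈ 40, Q1 ≈ 0; IQR ≈ 40.

≈ 40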